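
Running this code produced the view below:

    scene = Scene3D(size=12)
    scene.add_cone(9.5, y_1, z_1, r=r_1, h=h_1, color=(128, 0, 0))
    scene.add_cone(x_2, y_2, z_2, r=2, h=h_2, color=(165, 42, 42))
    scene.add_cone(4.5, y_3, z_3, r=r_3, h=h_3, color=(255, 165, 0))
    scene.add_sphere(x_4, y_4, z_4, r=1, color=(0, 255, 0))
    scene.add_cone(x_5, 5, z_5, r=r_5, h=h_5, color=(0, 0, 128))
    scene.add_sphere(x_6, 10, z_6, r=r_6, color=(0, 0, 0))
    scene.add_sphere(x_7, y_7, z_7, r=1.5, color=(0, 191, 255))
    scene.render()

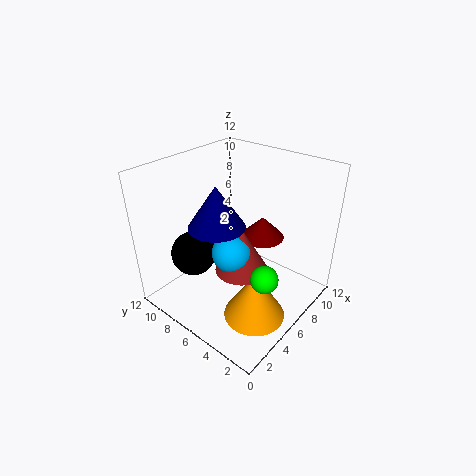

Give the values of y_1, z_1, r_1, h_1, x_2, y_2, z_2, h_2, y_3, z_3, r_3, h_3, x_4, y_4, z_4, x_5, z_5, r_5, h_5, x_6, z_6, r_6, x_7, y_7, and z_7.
y_1 = 6; z_1 = 4.5; r_1 = 2; h_1 = 2; x_2 = 4; y_2 = 4; z_2 = 5; h_2 = 3.5; y_3 = 3; z_3 = 0.5; r_3 = 2.5; h_3 = 4; x_4 = 3.5; y_4 = 1.5; z_4 = 5.5; x_5 = 2.5; z_5 = 9; r_5 = 2; h_5 = 3; x_6 = 4.5; z_6 = 3.5; r_6 = 2; x_7 = 3.5; y_7 = 4.5; z_7 = 6.5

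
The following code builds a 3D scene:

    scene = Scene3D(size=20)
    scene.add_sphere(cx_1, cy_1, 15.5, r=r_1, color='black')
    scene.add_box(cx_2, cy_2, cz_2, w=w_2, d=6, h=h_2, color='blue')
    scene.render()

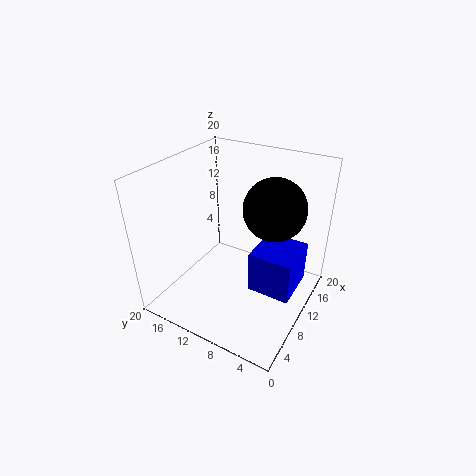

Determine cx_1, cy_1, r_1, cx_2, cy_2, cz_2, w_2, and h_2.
cx_1 = 10.5
cy_1 = 5
r_1 = 4
cx_2 = 8.5
cy_2 = 1.5
cz_2 = 3
w_2 = 6.5
h_2 = 6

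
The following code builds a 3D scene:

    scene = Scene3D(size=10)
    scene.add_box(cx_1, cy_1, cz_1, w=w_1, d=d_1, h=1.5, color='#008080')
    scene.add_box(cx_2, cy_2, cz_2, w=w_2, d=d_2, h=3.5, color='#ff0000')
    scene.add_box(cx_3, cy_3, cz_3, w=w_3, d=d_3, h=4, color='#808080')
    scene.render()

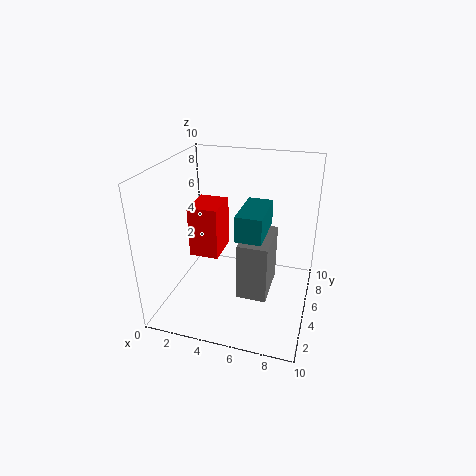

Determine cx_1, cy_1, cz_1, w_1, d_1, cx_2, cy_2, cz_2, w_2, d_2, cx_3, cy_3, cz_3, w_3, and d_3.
cx_1 = 6
cy_1 = 1
cz_1 = 7
w_1 = 1.5
d_1 = 3
cx_2 = 2
cy_2 = 3.5
cz_2 = 4
w_2 = 2
d_2 = 2.5
cx_3 = 5.5
cy_3 = 3
cz_3 = 1.5
w_3 = 2
d_3 = 3.5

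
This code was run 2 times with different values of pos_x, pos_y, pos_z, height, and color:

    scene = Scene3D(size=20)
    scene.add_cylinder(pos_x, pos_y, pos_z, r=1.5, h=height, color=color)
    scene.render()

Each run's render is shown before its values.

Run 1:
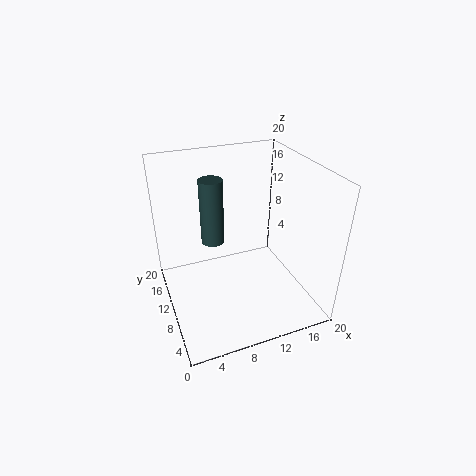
pos_x = 6.25
pos_y = 9.5
pos_z = 10.75
height = 8.5
color = 'darkslategray'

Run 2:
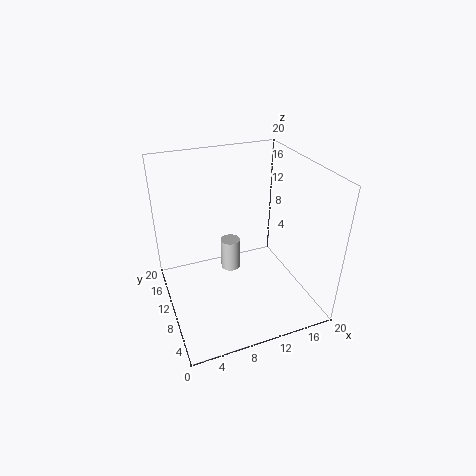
pos_x = 10.5
pos_y = 14.5
pos_z = 2
height = 5
color = 'lightgray'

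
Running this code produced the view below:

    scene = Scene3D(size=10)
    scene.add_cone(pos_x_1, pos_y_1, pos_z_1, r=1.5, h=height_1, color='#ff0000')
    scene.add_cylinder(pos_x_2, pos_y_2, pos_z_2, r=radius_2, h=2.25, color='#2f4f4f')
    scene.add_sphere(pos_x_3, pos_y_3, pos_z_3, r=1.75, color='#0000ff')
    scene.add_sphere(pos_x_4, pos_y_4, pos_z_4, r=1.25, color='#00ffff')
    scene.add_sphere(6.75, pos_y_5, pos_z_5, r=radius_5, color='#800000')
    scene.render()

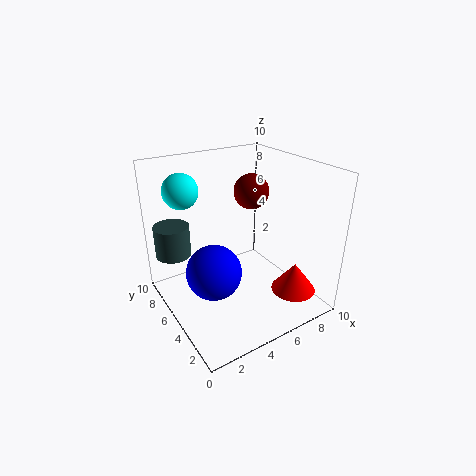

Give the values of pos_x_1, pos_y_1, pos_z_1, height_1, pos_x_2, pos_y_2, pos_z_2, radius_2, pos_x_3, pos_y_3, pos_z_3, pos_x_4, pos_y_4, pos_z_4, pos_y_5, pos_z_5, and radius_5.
pos_x_1 = 7.5; pos_y_1 = 1.75; pos_z_1 = 1.75; height_1 = 2; pos_x_2 = 1.25; pos_y_2 = 7.75; pos_z_2 = 3.5; radius_2 = 1.25; pos_x_3 = 2.25; pos_y_3 = 3.5; pos_z_3 = 4; pos_x_4 = 2.25; pos_y_4 = 8; pos_z_4 = 8; pos_y_5 = 6; pos_z_5 = 7.75; radius_5 = 1.25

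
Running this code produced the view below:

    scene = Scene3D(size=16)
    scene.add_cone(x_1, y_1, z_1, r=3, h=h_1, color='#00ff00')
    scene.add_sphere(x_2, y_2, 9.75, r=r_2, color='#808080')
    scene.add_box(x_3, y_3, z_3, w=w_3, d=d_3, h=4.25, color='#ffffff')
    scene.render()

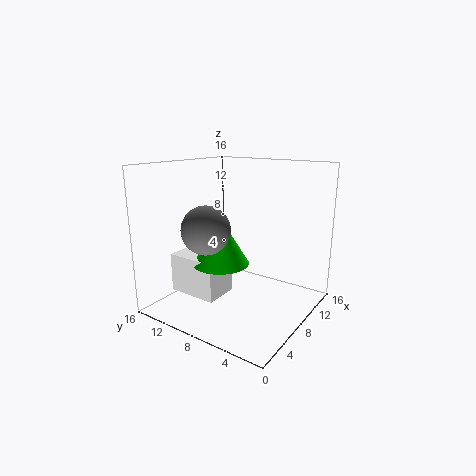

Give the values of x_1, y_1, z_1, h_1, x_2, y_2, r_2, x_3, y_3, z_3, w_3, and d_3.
x_1 = 5.5; y_1 = 8.5; z_1 = 5.75; h_1 = 5; x_2 = 3.75; y_2 = 9; r_2 = 2.5; x_3 = 3; y_3 = 8; z_3 = 2.25; w_3 = 3.75; d_3 = 5.5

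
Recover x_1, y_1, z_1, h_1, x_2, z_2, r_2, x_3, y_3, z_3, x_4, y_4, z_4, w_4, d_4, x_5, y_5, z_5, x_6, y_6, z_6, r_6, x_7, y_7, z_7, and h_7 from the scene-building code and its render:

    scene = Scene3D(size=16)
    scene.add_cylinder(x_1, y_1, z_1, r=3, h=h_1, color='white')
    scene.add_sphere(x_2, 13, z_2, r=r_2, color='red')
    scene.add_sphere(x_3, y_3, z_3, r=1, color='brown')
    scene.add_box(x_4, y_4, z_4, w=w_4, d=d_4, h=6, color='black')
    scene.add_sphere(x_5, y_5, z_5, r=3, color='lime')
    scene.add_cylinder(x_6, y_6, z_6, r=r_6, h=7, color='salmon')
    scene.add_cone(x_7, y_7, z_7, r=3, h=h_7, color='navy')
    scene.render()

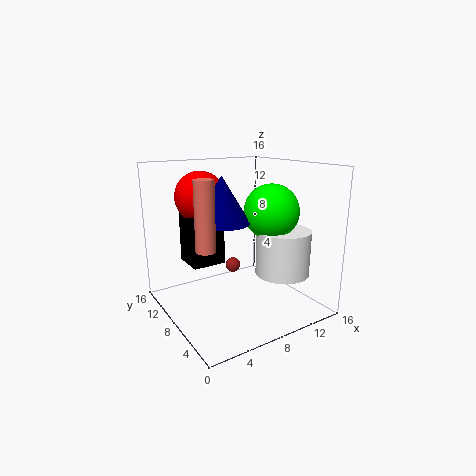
x_1 = 12, y_1 = 5, z_1 = 4, h_1 = 5, x_2 = 6, z_2 = 12, r_2 = 3, x_3 = 11, y_3 = 14, z_3 = 2, x_4 = 4, y_4 = 11, z_4 = 4, w_4 = 4, d_4 = 4, x_5 = 11, y_5 = 6, z_5 = 11, x_6 = 3, y_6 = 6, z_6 = 8, r_6 = 1, x_7 = 6, y_7 = 8, z_7 = 10, h_7 = 5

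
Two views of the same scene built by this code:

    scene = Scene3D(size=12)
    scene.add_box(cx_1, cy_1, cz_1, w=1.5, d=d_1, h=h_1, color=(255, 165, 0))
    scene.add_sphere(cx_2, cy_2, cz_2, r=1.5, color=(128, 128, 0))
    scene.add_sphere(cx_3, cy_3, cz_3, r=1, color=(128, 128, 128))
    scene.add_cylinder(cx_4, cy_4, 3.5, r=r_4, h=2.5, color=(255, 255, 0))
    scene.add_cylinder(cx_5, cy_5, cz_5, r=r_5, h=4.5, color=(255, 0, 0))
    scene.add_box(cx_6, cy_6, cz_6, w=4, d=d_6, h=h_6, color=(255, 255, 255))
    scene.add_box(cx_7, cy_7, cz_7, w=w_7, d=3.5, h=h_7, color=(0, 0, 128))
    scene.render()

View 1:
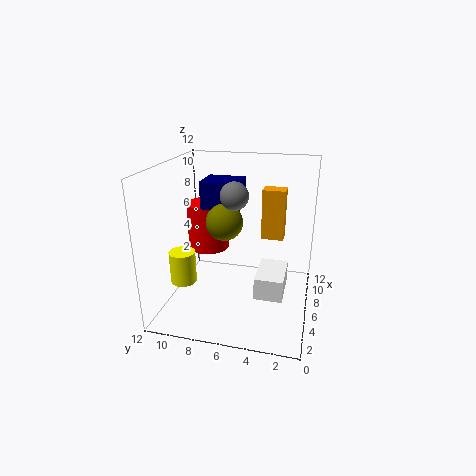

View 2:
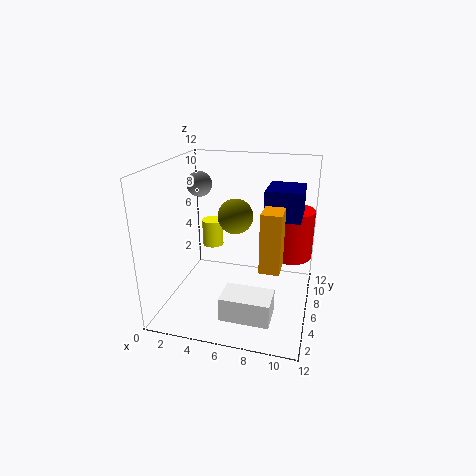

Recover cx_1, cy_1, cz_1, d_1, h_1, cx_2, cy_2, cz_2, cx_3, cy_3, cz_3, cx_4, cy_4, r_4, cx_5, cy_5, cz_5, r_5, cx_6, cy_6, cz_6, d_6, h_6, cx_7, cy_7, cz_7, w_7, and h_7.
cx_1 = 8.5, cy_1 = 2.5, cz_1 = 5, d_1 = 2, h_1 = 4.5, cx_2 = 5.5, cy_2 = 7, cz_2 = 7.5, cx_3 = 3, cy_3 = 5.5, cz_3 = 10.5, cx_4 = 2.5, cy_4 = 9.5, r_4 = 1, cx_5 = 10, cy_5 = 10, cz_5 = 3, r_5 = 2, cx_6 = 5.5, cy_6 = 2, cz_6 = 0.5, d_6 = 2.5, h_6 = 2, cx_7 = 8, cy_7 = 6.5, cz_7 = 7.5, w_7 = 3, h_7 = 2.5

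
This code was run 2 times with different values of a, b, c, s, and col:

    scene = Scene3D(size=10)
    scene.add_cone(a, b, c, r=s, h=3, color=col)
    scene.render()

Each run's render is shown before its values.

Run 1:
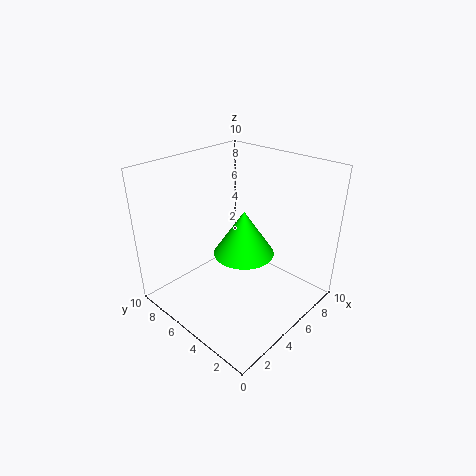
a = 4.5
b = 4
c = 4.5
s = 2
col = 'lime'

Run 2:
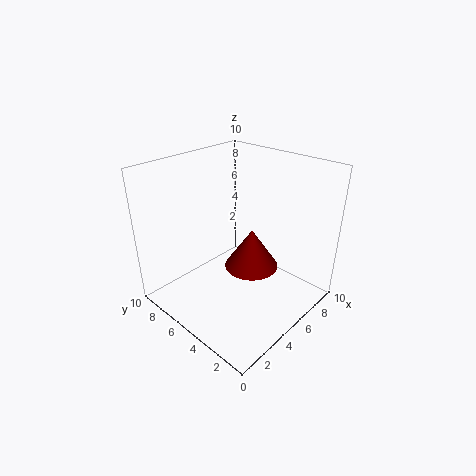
a = 6.5
b = 5
c = 2
s = 2
col = 'maroon'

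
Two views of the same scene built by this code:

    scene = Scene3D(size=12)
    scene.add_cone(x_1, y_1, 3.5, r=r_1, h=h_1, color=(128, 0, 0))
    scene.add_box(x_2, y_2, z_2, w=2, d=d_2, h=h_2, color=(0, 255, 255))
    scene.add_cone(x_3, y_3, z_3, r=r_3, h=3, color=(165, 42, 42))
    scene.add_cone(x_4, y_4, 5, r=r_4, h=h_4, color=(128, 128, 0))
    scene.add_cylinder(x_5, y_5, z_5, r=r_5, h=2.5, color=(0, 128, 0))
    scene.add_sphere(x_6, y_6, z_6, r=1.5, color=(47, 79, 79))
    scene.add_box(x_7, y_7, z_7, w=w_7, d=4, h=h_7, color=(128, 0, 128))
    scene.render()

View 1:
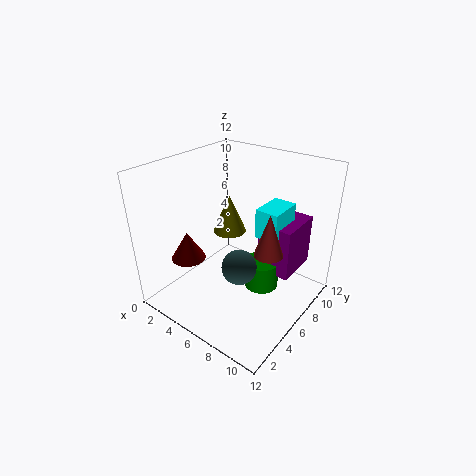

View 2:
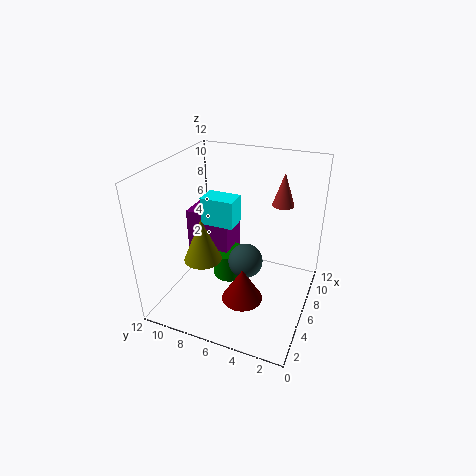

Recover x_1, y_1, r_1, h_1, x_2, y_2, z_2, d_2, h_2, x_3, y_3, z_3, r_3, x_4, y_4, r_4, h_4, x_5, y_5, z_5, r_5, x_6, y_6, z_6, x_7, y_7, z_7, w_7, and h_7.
x_1 = 2, y_1 = 4, r_1 = 1.5, h_1 = 2.5, x_2 = 7, y_2 = 7, z_2 = 6, d_2 = 3, h_2 = 2.5, x_3 = 10.5, y_3 = 3.5, z_3 = 7.5, r_3 = 1, x_4 = 3.5, y_4 = 8, r_4 = 1.5, h_4 = 3.5, x_5 = 7.5, y_5 = 7.5, z_5 = 1, r_5 = 1.5, x_6 = 6.5, y_6 = 5.5, z_6 = 3.5, x_7 = 7, y_7 = 7.5, z_7 = 2.5, w_7 = 3, h_7 = 4.5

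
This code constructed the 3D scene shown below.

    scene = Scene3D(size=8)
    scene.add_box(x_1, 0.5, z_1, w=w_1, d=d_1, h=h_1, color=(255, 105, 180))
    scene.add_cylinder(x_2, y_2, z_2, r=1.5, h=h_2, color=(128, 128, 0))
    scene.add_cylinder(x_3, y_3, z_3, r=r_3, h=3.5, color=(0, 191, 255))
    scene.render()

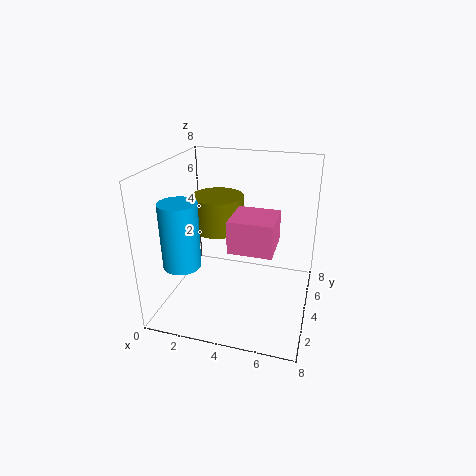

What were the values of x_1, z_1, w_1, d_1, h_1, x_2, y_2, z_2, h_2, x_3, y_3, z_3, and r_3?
x_1 = 4.5; z_1 = 5; w_1 = 2; d_1 = 2; h_1 = 1.5; x_2 = 2.5; y_2 = 5; z_2 = 4; h_2 = 2; x_3 = 1.5; y_3 = 2; z_3 = 3; r_3 = 1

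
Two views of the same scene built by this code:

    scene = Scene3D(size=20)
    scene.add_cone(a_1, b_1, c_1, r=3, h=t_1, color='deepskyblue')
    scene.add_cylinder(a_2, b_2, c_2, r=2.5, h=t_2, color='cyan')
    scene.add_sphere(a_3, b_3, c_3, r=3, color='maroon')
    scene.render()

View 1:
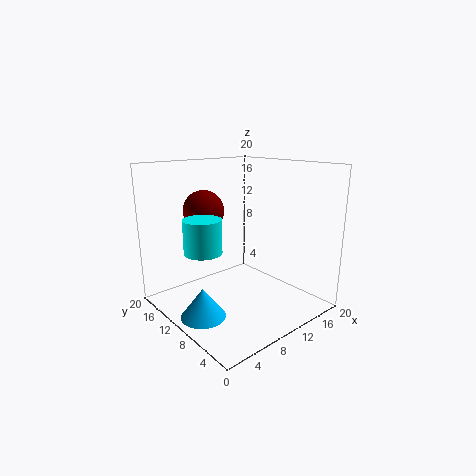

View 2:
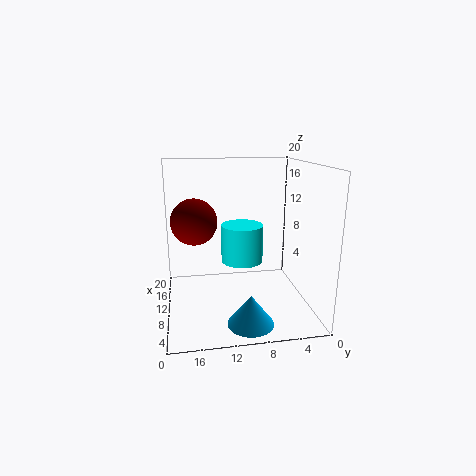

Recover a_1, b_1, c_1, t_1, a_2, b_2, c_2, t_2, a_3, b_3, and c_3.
a_1 = 3.5; b_1 = 9.5; c_1 = 0.5; t_1 = 4; a_2 = 4.5; b_2 = 10.5; c_2 = 9; t_2 = 4.5; a_3 = 8.5; b_3 = 16; c_3 = 13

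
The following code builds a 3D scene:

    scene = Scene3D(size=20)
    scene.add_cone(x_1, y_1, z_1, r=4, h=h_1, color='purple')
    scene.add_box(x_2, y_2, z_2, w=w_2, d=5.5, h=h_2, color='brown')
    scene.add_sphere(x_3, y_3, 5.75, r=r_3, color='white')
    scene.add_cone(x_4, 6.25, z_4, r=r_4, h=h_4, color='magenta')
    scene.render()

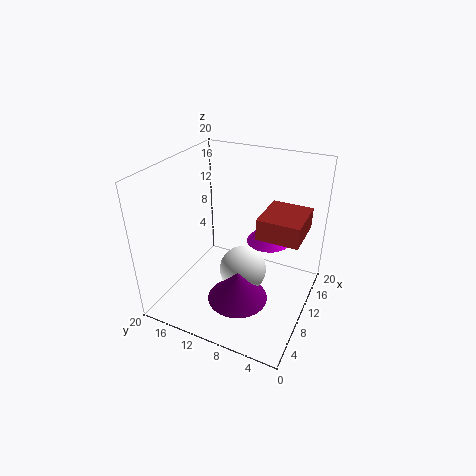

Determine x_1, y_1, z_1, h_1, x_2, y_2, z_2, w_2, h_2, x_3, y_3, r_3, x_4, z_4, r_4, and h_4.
x_1 = 5.75, y_1 = 8, z_1 = 3.5, h_1 = 4, x_2 = 7.75, y_2 = 1, z_2 = 12, w_2 = 6.25, h_2 = 2.75, x_3 = 9, y_3 = 8.75, r_3 = 3.25, x_4 = 12, z_4 = 9.5, r_4 = 3, h_4 = 3.5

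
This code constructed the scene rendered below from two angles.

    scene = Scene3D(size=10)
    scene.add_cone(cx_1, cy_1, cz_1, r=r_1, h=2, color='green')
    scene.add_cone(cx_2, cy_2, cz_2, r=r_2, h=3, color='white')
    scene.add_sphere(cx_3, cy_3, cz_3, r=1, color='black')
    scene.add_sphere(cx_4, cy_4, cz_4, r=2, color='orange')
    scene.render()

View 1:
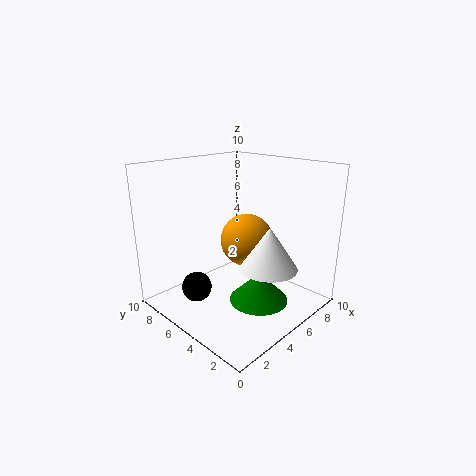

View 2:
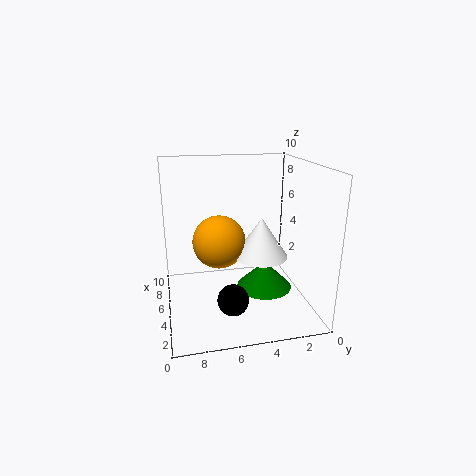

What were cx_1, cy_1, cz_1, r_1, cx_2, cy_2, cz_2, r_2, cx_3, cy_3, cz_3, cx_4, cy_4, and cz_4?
cx_1 = 5; cy_1 = 3; cz_1 = 1; r_1 = 2; cx_2 = 6; cy_2 = 3; cz_2 = 3; r_2 = 2; cx_3 = 2; cy_3 = 6; cz_3 = 2; cx_4 = 7; cy_4 = 6; cz_4 = 4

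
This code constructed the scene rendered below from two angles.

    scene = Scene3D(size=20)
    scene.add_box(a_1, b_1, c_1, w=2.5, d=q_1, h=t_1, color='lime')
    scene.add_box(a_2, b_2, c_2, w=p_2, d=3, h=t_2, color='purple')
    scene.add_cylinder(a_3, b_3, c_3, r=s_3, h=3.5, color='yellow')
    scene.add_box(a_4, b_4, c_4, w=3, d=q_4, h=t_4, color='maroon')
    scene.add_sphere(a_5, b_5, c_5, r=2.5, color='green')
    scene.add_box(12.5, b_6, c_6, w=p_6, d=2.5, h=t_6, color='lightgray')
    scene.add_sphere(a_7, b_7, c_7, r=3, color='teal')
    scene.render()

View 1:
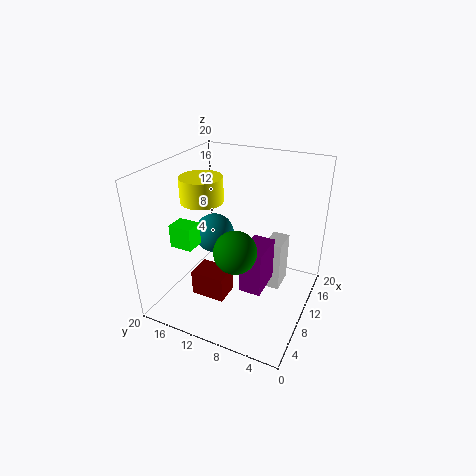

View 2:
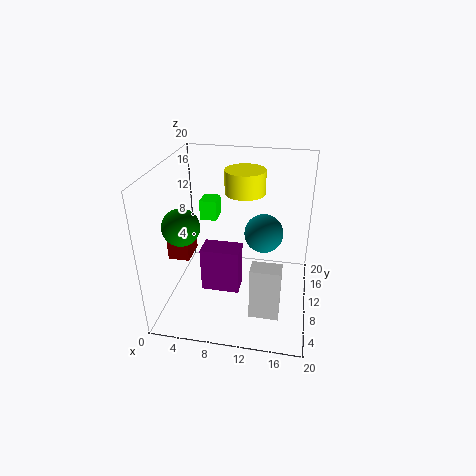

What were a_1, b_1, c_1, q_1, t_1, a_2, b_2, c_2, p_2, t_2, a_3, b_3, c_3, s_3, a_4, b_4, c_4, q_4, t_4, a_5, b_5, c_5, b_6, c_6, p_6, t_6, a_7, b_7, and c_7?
a_1 = 3.5
b_1 = 13.5
c_1 = 10.5
q_1 = 3
t_1 = 3
a_2 = 6
b_2 = 5
c_2 = 4.5
p_2 = 5
t_2 = 6
a_3 = 10
b_3 = 15.5
c_3 = 14.5
s_3 = 3
a_4 = 0.5
b_4 = 7.5
c_4 = 7
q_4 = 4
t_4 = 3
a_5 = 3
b_5 = 7
c_5 = 12.5
b_6 = 4.5
c_6 = 1
p_6 = 4
t_6 = 7.5
a_7 = 13
b_7 = 15.5
c_7 = 8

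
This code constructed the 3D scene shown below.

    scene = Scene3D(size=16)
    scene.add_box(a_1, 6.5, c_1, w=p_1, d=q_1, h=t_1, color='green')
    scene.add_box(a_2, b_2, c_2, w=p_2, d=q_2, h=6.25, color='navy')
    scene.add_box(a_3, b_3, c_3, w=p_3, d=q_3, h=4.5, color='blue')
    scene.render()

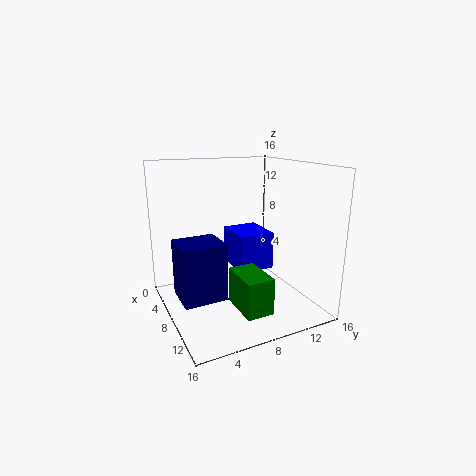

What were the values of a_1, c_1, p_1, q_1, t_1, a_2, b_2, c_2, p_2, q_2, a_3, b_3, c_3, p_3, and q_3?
a_1 = 8.75, c_1 = 1, p_1 = 4.75, q_1 = 3, t_1 = 4, a_2 = 6, b_2 = 1, c_2 = 2, p_2 = 4.25, q_2 = 4.75, a_3 = 2.5, b_3 = 8.75, c_3 = 3.25, p_3 = 5, q_3 = 4.25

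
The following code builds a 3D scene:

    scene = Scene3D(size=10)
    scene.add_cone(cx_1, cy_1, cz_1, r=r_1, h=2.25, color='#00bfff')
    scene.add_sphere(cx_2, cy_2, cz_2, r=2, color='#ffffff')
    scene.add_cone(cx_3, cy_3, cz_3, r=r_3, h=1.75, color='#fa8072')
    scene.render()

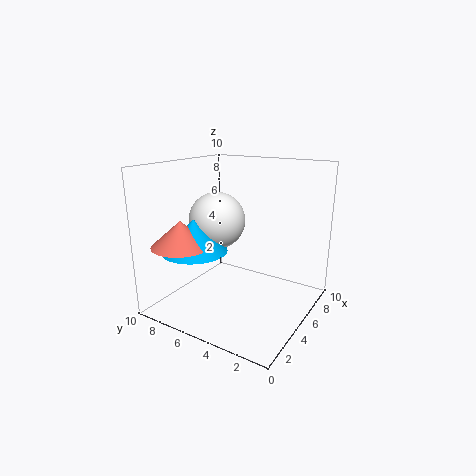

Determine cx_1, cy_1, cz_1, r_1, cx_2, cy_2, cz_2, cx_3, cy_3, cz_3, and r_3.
cx_1 = 3, cy_1 = 7.25, cz_1 = 4.25, r_1 = 2.25, cx_2 = 5, cy_2 = 6.75, cz_2 = 6, cx_3 = 2.25, cy_3 = 7.75, cz_3 = 4.75, r_3 = 2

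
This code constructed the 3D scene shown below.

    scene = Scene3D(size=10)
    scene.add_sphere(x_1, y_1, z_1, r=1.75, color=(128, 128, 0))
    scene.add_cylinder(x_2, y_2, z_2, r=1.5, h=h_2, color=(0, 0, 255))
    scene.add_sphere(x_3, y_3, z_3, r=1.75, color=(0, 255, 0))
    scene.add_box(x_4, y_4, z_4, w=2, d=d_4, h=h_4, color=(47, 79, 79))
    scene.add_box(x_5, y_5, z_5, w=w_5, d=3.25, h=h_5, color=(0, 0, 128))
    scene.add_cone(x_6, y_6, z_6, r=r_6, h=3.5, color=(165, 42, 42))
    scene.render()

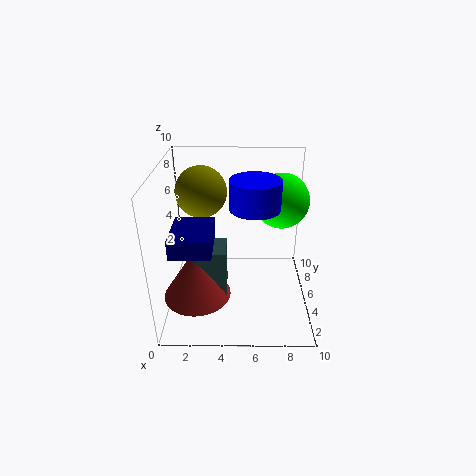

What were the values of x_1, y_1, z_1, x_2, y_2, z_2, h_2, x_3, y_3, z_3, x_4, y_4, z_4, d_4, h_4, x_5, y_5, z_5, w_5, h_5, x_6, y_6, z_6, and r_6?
x_1 = 2.5
y_1 = 6
z_1 = 8
x_2 = 6
y_2 = 2.75
z_2 = 8.25
h_2 = 1.75
x_3 = 7.75
y_3 = 4.5
z_3 = 8
x_4 = 2.25
y_4 = 2.5
z_4 = 2
d_4 = 2
h_4 = 3.25
x_5 = 1
y_5 = 1
z_5 = 5.75
w_5 = 2.5
h_5 = 1.25
x_6 = 2.25
y_6 = 3
z_6 = 1.75
r_6 = 2.25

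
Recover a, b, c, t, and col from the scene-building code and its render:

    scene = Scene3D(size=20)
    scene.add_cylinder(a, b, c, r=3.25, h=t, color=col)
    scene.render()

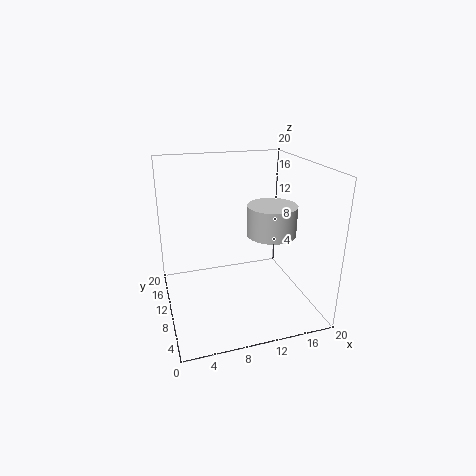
a = 13.75, b = 7.25, c = 11.25, t = 4, col = 'lightgray'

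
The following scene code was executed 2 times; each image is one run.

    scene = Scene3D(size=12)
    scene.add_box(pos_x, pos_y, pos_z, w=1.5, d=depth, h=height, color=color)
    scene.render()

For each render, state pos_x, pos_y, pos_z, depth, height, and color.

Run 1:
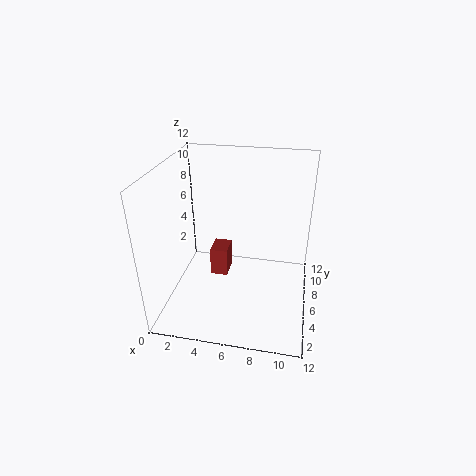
pos_x = 3.5, pos_y = 6, pos_z = 2, depth = 2, height = 2.5, color = 'brown'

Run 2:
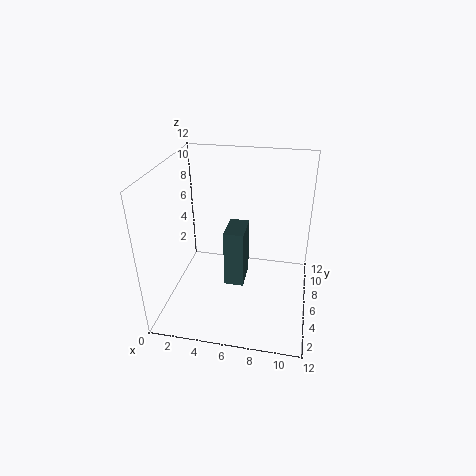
pos_x = 5.5, pos_y = 3, pos_z = 3.5, depth = 2.5, height = 4.5, color = 'darkslategray'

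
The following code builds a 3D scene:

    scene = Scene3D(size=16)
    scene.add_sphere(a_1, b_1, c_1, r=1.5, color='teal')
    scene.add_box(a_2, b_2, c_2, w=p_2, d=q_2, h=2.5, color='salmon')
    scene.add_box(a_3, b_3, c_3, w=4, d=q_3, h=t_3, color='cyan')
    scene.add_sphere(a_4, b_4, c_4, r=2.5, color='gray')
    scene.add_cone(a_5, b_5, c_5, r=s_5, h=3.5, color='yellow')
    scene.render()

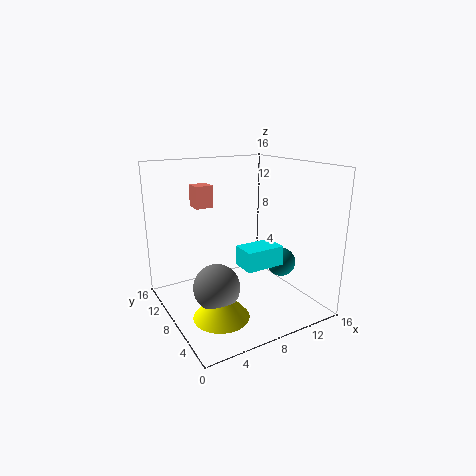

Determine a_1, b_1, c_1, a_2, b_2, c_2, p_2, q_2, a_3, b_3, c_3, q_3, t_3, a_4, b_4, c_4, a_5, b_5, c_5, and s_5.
a_1 = 11
b_1 = 4
c_1 = 6
a_2 = 4.5
b_2 = 11
c_2 = 11
p_2 = 2
q_2 = 2
a_3 = 6
b_3 = 2.5
c_3 = 6.5
q_3 = 2.5
t_3 = 2
a_4 = 4.5
b_4 = 6.5
c_4 = 3.5
a_5 = 4.5
b_5 = 5.5
c_5 = 0.5
s_5 = 3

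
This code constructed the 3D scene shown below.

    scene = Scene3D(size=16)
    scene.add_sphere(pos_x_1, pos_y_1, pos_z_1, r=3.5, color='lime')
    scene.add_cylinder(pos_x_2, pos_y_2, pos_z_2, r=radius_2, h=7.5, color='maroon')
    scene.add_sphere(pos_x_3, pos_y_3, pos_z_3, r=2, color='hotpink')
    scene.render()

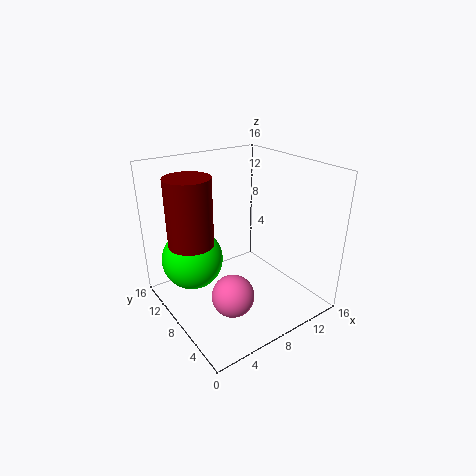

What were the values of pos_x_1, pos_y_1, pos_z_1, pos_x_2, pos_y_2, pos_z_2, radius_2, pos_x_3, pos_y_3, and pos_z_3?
pos_x_1 = 4; pos_y_1 = 11.5; pos_z_1 = 5; pos_x_2 = 3.5; pos_y_2 = 10.5; pos_z_2 = 7.5; radius_2 = 2.5; pos_x_3 = 3.5; pos_y_3 = 2.5; pos_z_3 = 5.5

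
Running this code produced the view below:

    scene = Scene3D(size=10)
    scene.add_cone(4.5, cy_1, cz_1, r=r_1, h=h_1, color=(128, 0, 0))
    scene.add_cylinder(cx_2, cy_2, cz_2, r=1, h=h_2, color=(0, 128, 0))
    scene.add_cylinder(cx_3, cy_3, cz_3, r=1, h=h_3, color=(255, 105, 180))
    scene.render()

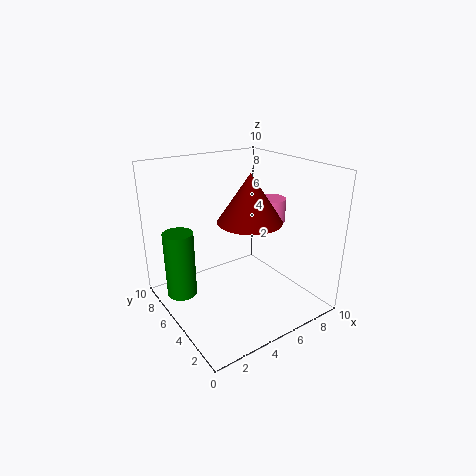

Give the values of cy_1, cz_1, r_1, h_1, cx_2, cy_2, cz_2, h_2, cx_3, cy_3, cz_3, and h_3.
cy_1 = 3, cz_1 = 7, r_1 = 2, h_1 = 3, cx_2 = 1, cy_2 = 6, cz_2 = 1.5, h_2 = 4.5, cx_3 = 6.5, cy_3 = 3.5, cz_3 = 6.5, h_3 = 1.5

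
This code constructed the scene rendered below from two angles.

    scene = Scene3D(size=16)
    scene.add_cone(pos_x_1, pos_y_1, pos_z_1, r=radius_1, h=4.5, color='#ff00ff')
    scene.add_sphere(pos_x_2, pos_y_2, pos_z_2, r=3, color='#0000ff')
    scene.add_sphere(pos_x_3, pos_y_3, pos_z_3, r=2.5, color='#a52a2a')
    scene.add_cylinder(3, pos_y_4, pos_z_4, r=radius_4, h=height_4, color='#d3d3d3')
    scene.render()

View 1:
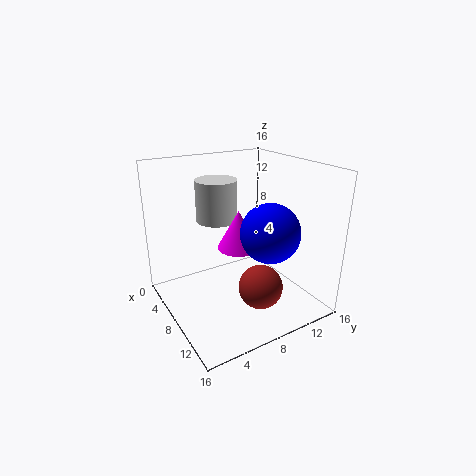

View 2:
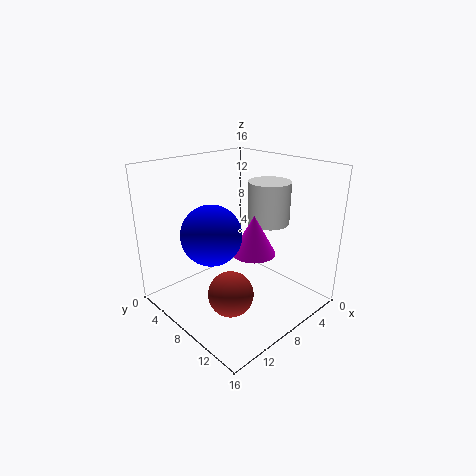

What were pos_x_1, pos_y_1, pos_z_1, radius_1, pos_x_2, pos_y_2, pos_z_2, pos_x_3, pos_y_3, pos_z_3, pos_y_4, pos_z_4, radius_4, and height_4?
pos_x_1 = 6.5; pos_y_1 = 9; pos_z_1 = 6; radius_1 = 2.5; pos_x_2 = 12.5; pos_y_2 = 9; pos_z_2 = 10; pos_x_3 = 10.5; pos_y_3 = 9.5; pos_z_3 = 2.5; pos_y_4 = 8; pos_z_4 = 8.5; radius_4 = 2.5; height_4 = 5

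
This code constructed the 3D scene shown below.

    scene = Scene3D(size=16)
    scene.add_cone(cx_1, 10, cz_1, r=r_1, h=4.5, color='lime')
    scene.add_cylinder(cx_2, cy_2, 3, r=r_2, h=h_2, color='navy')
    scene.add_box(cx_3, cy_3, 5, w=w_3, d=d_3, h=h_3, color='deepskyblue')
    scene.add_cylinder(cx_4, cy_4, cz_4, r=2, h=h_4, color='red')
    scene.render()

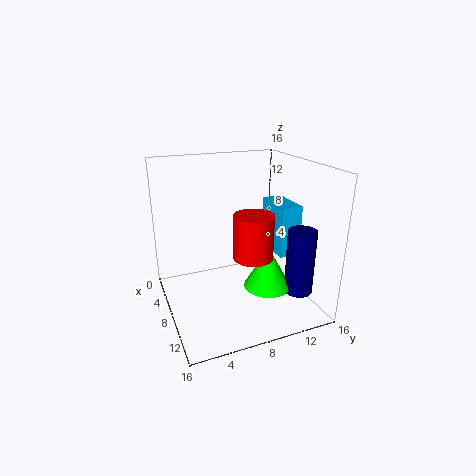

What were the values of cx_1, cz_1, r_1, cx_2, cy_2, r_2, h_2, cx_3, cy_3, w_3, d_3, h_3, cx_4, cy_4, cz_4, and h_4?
cx_1 = 11.5; cz_1 = 3.5; r_1 = 2.5; cx_2 = 13; cy_2 = 13; r_2 = 1.5; h_2 = 7; cx_3 = 4; cy_3 = 13; w_3 = 5; d_3 = 2.5; h_3 = 6; cx_4 = 12; cy_4 = 8; cz_4 = 7.5; h_4 = 4.5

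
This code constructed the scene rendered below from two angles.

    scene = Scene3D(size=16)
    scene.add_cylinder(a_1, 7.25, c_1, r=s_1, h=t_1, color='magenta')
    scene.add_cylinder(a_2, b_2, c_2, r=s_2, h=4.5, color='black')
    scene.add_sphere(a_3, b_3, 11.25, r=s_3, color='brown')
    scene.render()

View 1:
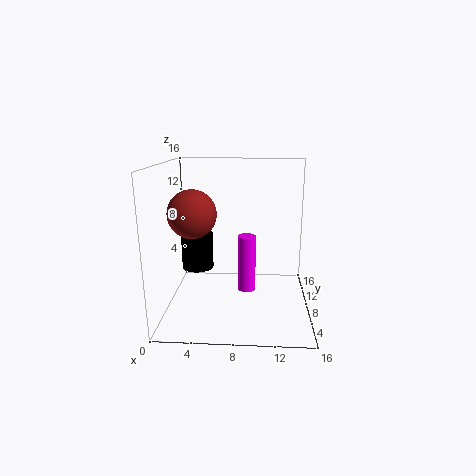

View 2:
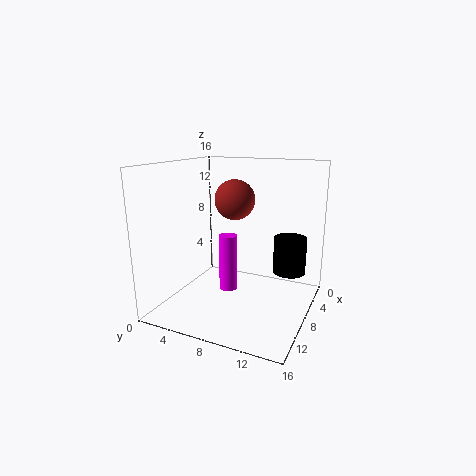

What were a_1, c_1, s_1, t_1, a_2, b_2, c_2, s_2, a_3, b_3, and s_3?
a_1 = 9; c_1 = 2.25; s_1 = 1; t_1 = 6.25; a_2 = 2.5; b_2 = 12.5; c_2 = 2.5; s_2 = 2; a_3 = 3.5; b_3 = 5.5; s_3 = 2.5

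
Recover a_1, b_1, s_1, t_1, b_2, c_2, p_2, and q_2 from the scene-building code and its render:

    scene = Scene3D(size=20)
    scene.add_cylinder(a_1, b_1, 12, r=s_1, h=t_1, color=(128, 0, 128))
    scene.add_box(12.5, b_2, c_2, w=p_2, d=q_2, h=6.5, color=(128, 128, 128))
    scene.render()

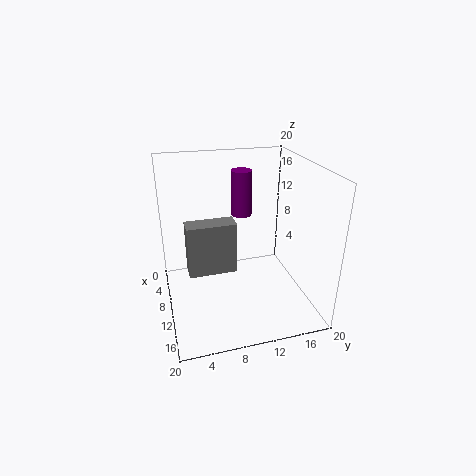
a_1 = 6.5
b_1 = 11.5
s_1 = 1.5
t_1 = 6.5
b_2 = 2.5
c_2 = 8
p_2 = 2.5
q_2 = 6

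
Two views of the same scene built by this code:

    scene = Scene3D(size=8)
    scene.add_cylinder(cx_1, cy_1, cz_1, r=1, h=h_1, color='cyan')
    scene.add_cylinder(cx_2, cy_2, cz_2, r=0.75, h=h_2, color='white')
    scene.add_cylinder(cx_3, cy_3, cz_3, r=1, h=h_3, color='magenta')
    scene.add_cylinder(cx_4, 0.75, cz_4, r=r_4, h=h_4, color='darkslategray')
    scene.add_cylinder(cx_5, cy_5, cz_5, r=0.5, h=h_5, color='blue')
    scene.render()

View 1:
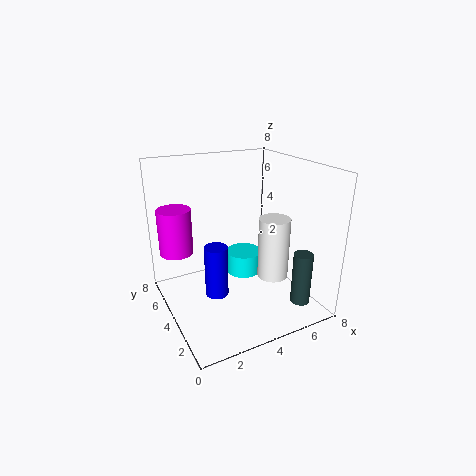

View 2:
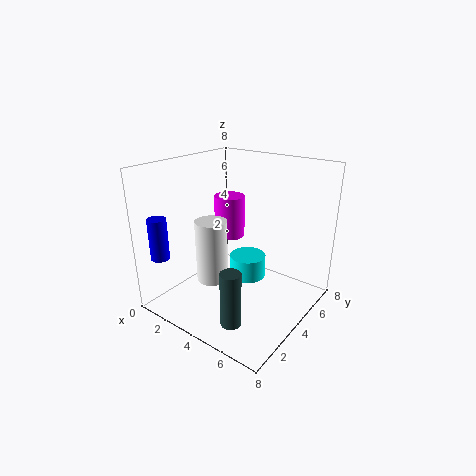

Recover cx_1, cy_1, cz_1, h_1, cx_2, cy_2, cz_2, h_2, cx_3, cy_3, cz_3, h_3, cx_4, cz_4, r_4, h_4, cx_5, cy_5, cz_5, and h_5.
cx_1 = 4.5; cy_1 = 4.25; cz_1 = 1.75; h_1 = 1.25; cx_2 = 4.5; cy_2 = 1.25; cz_2 = 3; h_2 = 3; cx_3 = 1.25; cy_3 = 6.75; cz_3 = 2.5; h_3 = 2.75; cx_4 = 6; cz_4 = 1.25; r_4 = 0.5; h_4 = 2.75; cx_5 = 1.25; cy_5 = 0.75; cz_5 = 3.25; h_5 = 2.25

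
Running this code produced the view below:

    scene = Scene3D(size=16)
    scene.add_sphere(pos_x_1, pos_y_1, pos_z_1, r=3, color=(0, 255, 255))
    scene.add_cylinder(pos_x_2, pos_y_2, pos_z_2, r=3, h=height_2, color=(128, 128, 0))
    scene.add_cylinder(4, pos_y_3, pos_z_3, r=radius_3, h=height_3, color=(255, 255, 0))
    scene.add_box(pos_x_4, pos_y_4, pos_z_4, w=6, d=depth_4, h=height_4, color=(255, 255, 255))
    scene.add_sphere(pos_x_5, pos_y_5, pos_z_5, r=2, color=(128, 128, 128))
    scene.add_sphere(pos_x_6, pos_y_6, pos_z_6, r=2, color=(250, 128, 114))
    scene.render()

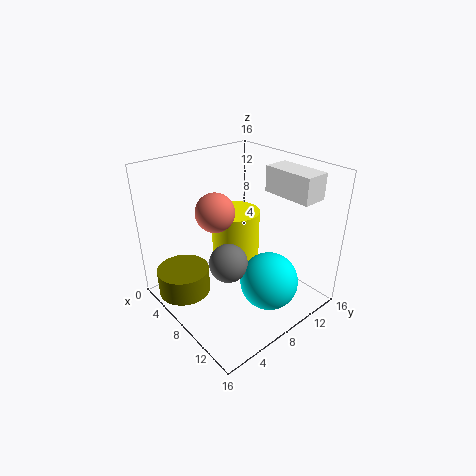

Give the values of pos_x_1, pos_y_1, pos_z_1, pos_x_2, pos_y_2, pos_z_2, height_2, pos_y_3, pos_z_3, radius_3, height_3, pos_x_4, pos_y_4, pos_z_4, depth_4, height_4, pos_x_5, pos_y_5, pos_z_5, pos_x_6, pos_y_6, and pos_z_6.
pos_x_1 = 13
pos_y_1 = 8
pos_z_1 = 5
pos_x_2 = 4
pos_y_2 = 3
pos_z_2 = 1
height_2 = 3
pos_y_3 = 11
pos_z_3 = 3
radius_3 = 3
height_3 = 6
pos_x_4 = 7
pos_y_4 = 13
pos_z_4 = 12
depth_4 = 3
height_4 = 3
pos_x_5 = 10
pos_y_5 = 5
pos_z_5 = 7
pos_x_6 = 8
pos_y_6 = 5
pos_z_6 = 12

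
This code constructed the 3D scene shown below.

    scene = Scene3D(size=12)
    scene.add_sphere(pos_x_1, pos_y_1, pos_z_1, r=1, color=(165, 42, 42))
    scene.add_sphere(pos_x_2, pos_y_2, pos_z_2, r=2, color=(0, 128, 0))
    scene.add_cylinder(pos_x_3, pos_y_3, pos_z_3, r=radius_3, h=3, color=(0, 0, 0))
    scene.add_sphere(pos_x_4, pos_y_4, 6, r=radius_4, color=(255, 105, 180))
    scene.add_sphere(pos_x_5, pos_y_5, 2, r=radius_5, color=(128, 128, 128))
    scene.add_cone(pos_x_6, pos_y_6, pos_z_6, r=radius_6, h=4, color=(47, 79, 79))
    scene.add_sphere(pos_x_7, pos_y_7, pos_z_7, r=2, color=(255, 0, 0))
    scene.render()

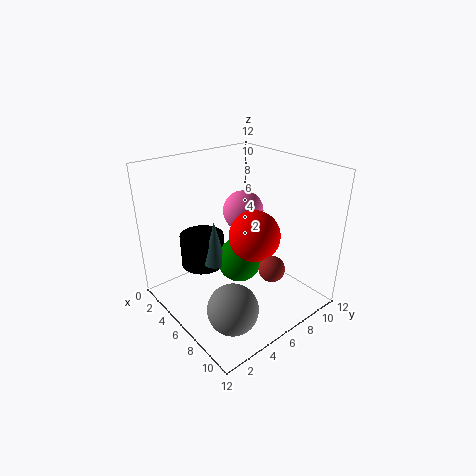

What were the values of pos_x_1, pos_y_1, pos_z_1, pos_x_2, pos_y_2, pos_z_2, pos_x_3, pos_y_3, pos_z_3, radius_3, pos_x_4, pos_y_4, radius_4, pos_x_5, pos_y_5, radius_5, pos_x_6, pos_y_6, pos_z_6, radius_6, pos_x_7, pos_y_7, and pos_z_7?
pos_x_1 = 10, pos_y_1 = 6, pos_z_1 = 5, pos_x_2 = 5, pos_y_2 = 7, pos_z_2 = 3, pos_x_3 = 2, pos_y_3 = 5, pos_z_3 = 2, radius_3 = 2, pos_x_4 = 2, pos_y_4 = 10, radius_4 = 2, pos_x_5 = 9, pos_y_5 = 3, radius_5 = 2, pos_x_6 = 4, pos_y_6 = 5, pos_z_6 = 3, radius_6 = 1, pos_x_7 = 8, pos_y_7 = 6, pos_z_7 = 7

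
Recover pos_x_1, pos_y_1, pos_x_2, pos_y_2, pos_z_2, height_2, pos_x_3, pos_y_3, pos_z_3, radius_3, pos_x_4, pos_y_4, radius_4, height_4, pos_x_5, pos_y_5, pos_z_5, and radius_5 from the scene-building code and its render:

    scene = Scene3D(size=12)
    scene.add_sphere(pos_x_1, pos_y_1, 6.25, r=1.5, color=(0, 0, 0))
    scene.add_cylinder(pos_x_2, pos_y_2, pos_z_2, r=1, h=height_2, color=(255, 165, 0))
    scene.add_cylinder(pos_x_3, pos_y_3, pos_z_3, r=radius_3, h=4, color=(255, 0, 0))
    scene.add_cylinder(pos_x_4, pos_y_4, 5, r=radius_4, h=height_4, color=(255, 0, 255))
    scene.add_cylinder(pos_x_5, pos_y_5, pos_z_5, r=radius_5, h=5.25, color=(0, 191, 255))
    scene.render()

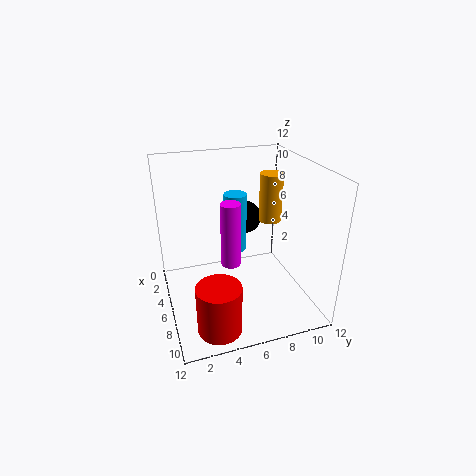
pos_x_1 = 2.75
pos_y_1 = 7.75
pos_x_2 = 4.5
pos_y_2 = 9.5
pos_z_2 = 6.5
height_2 = 4.25
pos_x_3 = 9.75
pos_y_3 = 3.25
pos_z_3 = 0.25
radius_3 = 1.75
pos_x_4 = 8
pos_y_4 = 4.75
radius_4 = 0.75
height_4 = 5
pos_x_5 = 3.75
pos_y_5 = 6.5
pos_z_5 = 3.75
radius_5 = 1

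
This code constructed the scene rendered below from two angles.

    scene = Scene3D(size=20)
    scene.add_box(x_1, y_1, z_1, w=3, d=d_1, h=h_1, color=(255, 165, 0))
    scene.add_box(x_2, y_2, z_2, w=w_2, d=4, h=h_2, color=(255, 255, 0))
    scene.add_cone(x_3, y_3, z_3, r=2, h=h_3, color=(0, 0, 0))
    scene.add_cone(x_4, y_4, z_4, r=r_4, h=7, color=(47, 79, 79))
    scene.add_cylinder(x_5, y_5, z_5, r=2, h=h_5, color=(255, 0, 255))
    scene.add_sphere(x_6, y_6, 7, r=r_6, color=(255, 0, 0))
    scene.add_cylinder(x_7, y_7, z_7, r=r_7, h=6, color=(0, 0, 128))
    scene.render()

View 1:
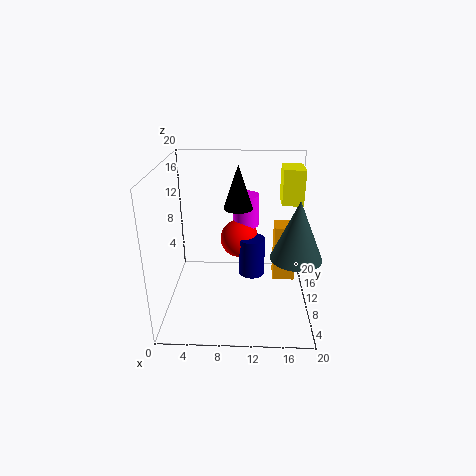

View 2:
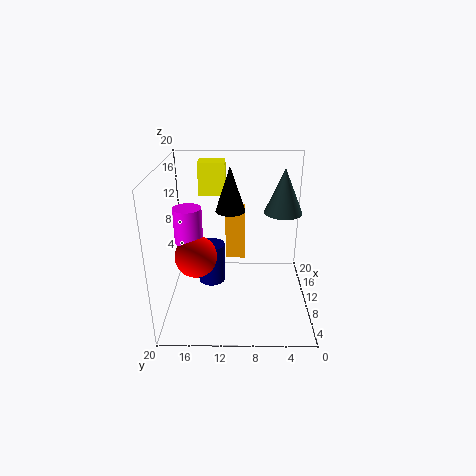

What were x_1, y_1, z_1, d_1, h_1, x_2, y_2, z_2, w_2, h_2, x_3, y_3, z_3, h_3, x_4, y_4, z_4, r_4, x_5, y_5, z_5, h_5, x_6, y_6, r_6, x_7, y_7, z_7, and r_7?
x_1 = 15; y_1 = 9; z_1 = 4; d_1 = 3; h_1 = 8; x_2 = 16; y_2 = 12; z_2 = 14; w_2 = 3; h_2 = 5; x_3 = 10; y_3 = 11; z_3 = 14; h_3 = 6; x_4 = 17; y_4 = 3; z_4 = 11; r_4 = 3; x_5 = 11; y_5 = 17; z_5 = 9; h_5 = 5; x_6 = 10; y_6 = 16; r_6 = 3; x_7 = 12; y_7 = 14; z_7 = 2; r_7 = 2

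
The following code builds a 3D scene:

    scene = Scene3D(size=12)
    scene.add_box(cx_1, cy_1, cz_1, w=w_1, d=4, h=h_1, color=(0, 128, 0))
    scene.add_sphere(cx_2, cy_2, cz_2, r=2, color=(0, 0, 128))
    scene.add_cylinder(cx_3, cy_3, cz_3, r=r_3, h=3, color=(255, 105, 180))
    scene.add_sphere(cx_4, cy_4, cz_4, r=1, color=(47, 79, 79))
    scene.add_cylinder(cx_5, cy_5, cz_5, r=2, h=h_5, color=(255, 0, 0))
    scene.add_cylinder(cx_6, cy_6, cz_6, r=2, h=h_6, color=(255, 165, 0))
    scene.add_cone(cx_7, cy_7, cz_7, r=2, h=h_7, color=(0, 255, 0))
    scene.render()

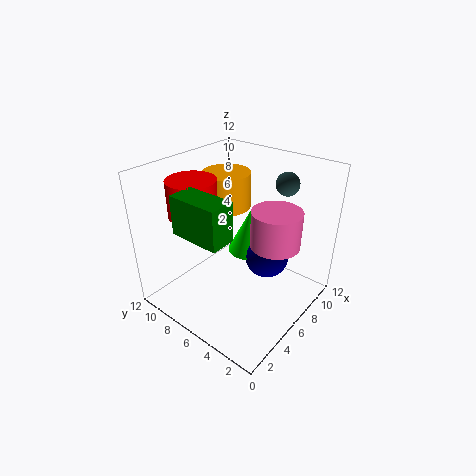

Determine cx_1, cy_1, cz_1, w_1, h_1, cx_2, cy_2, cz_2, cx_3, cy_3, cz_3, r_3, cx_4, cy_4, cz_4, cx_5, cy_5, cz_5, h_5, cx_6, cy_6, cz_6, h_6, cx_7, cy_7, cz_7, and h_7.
cx_1 = 1
cy_1 = 4
cz_1 = 8
w_1 = 2
h_1 = 3
cx_2 = 9
cy_2 = 5
cz_2 = 3
cx_3 = 7
cy_3 = 3
cz_3 = 6
r_3 = 2
cx_4 = 10
cy_4 = 4
cz_4 = 10
cx_5 = 4
cy_5 = 9
cz_5 = 8
h_5 = 3
cx_6 = 7
cy_6 = 8
cz_6 = 8
h_6 = 3
cx_7 = 9
cy_7 = 7
cz_7 = 3
h_7 = 4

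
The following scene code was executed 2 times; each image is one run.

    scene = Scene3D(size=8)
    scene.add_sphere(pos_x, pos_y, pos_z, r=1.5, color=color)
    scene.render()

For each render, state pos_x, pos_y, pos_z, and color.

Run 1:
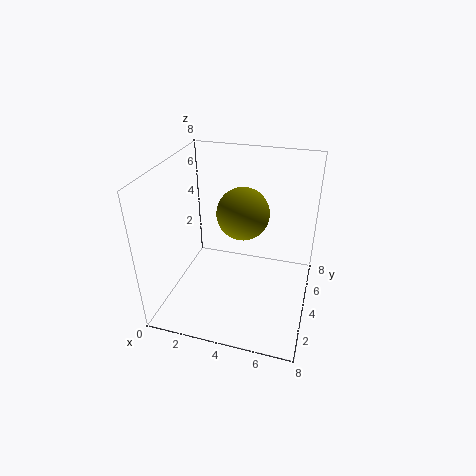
pos_x = 4; pos_y = 5; pos_z = 5; color = 'olive'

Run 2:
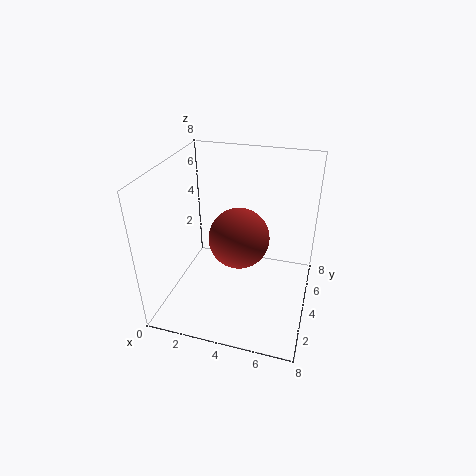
pos_x = 4.5; pos_y = 2.5; pos_z = 5; color = 'brown'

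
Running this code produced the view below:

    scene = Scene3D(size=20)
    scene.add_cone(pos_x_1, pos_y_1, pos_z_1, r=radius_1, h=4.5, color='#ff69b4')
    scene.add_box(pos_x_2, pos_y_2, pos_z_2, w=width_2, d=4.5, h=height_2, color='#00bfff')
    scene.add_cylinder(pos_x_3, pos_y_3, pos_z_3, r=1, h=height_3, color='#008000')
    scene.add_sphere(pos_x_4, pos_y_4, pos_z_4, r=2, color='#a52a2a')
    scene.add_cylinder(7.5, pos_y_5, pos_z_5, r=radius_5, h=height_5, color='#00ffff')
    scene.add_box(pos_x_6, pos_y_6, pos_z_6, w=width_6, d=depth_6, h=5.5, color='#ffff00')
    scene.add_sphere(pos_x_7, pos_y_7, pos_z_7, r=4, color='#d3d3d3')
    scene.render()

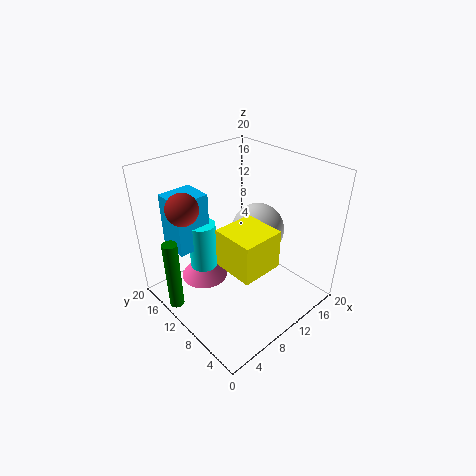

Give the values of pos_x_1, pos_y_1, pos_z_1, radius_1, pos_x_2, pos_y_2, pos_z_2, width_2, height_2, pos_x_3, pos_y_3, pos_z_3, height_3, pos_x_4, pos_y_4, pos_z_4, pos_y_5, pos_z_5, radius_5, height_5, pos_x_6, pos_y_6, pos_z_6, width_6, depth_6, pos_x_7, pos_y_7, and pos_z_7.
pos_x_1 = 7.5; pos_y_1 = 15; pos_z_1 = 2; radius_1 = 3.5; pos_x_2 = 3.5; pos_y_2 = 14.5; pos_z_2 = 7.5; width_2 = 5; height_2 = 8; pos_x_3 = 1; pos_y_3 = 13; pos_z_3 = 1.5; height_3 = 10; pos_x_4 = 2.5; pos_y_4 = 11.5; pos_z_4 = 16.5; pos_y_5 = 15; pos_z_5 = 1.5; radius_5 = 2; height_5 = 9.5; pos_x_6 = 6.5; pos_y_6 = 4.5; pos_z_6 = 7; width_6 = 6; depth_6 = 6; pos_x_7 = 15.5; pos_y_7 = 11.5; pos_z_7 = 8.5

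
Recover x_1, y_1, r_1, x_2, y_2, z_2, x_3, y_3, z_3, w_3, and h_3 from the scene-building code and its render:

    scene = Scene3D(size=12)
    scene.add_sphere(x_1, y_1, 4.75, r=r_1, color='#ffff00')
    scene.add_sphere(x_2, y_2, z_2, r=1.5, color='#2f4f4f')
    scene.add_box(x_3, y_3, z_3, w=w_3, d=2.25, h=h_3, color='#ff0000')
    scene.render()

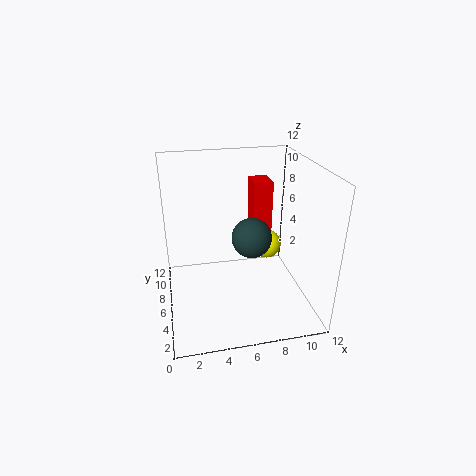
x_1 = 8.75, y_1 = 6.75, r_1 = 1.25, x_2 = 6.5, y_2 = 3.5, z_2 = 7.25, x_3 = 8, y_3 = 8.5, z_3 = 5, w_3 = 1.75, h_3 = 4.75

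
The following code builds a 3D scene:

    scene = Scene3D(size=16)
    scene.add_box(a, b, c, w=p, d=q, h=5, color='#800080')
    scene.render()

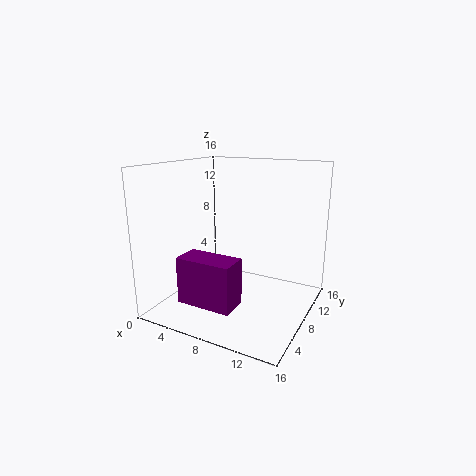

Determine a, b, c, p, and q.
a = 4; b = 2; c = 2; p = 6; q = 3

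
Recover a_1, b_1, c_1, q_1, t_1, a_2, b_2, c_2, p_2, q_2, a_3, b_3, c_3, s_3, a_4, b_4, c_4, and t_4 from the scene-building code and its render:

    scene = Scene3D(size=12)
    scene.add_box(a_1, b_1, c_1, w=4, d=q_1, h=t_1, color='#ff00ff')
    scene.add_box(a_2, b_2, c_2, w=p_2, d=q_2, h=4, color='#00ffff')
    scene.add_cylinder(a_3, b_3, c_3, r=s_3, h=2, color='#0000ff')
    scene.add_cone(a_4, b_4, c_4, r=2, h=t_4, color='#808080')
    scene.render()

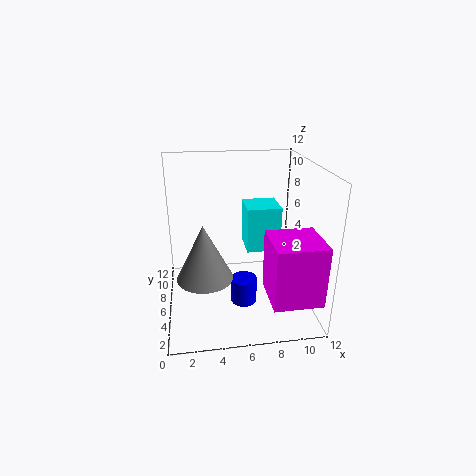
a_1 = 8
b_1 = 1
c_1 = 2
q_1 = 4
t_1 = 5
a_2 = 7
b_2 = 7
c_2 = 4
p_2 = 3
q_2 = 3
a_3 = 6
b_3 = 3
c_3 = 2
s_3 = 1
a_4 = 3
b_4 = 2
c_4 = 5
t_4 = 4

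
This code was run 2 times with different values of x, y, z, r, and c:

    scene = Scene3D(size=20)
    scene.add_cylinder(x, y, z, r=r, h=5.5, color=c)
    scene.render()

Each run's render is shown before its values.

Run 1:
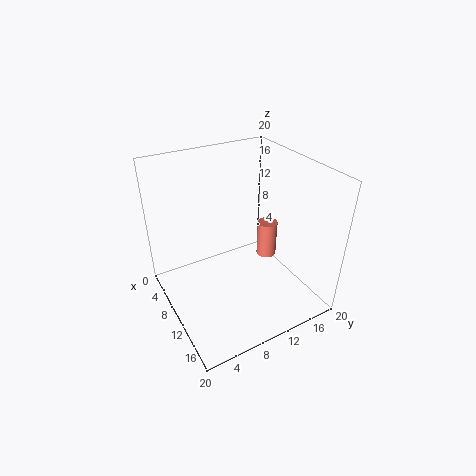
x = 8.5, y = 16, z = 4.5, r = 1.5, c = 'salmon'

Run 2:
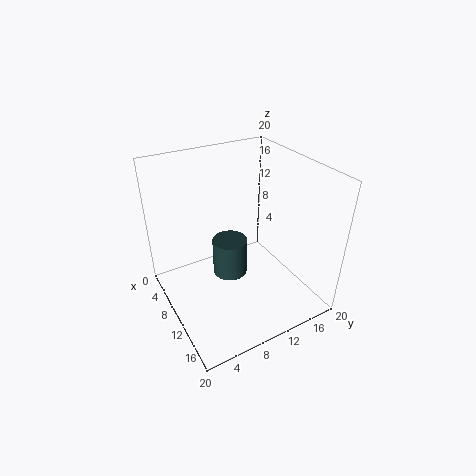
x = 8.5, y = 9.5, z = 3.5, r = 2.5, c = 'darkslategray'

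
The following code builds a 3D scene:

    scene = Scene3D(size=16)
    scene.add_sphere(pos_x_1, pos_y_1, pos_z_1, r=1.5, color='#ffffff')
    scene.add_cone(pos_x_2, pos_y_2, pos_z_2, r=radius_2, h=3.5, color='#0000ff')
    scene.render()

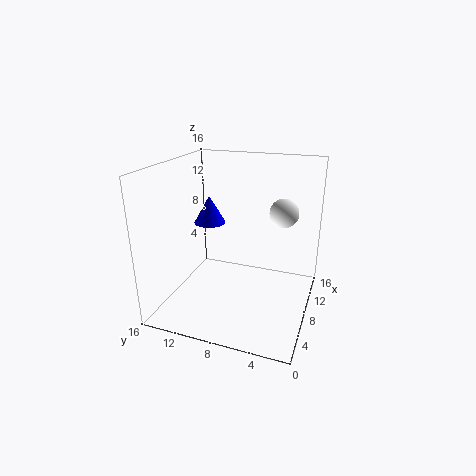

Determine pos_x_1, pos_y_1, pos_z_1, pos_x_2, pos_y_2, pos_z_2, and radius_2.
pos_x_1 = 8; pos_y_1 = 3; pos_z_1 = 11.5; pos_x_2 = 12.5; pos_y_2 = 13.5; pos_z_2 = 7.5; radius_2 = 2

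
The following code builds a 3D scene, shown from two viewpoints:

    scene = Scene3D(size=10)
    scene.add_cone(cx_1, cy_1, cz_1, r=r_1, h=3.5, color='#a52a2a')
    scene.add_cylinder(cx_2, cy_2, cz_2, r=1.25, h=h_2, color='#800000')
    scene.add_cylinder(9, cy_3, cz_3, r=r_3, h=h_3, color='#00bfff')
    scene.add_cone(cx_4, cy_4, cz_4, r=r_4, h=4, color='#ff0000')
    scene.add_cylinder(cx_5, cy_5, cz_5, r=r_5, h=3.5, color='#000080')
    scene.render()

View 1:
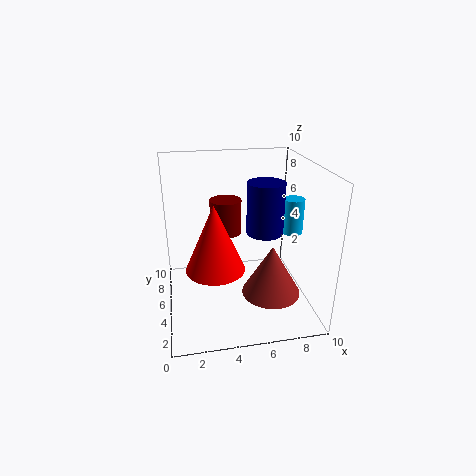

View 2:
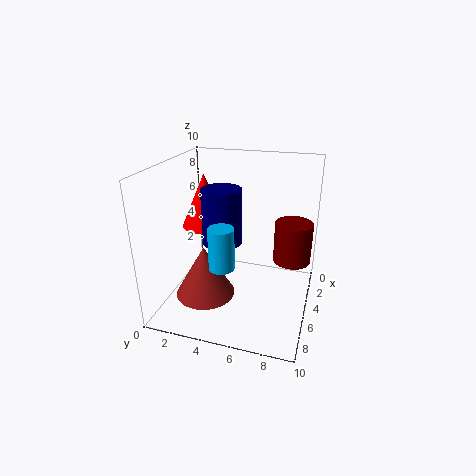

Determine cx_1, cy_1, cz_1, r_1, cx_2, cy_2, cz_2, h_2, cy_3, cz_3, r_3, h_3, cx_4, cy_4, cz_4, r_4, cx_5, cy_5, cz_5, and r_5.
cx_1 = 7; cy_1 = 3.25; cz_1 = 1.5; r_1 = 2; cx_2 = 4.75; cy_2 = 8.75; cz_2 = 3.75; h_2 = 2.75; cy_3 = 5.25; cz_3 = 5; r_3 = 0.75; h_3 = 2.5; cx_4 = 3; cy_4 = 1.75; cz_4 = 4.75; r_4 = 1.75; cx_5 = 6.75; cy_5 = 4.5; cz_5 = 5.5; r_5 = 1.25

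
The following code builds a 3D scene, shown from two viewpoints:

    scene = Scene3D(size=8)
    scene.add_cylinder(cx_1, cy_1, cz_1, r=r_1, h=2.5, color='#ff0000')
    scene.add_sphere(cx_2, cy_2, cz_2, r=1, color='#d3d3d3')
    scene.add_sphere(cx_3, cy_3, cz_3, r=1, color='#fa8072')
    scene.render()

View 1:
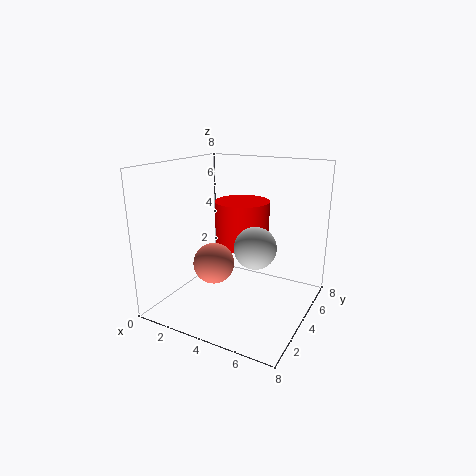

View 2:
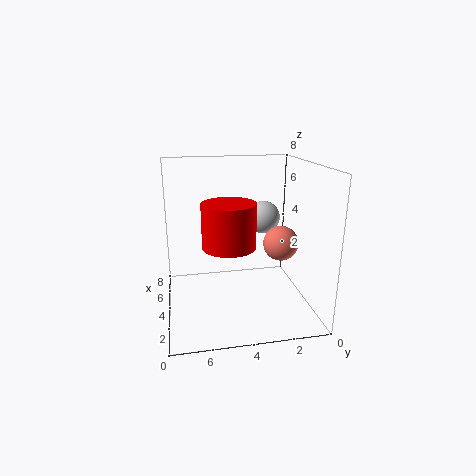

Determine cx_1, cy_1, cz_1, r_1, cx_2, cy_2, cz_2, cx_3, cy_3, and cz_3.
cx_1 = 4; cy_1 = 4.5; cz_1 = 3.5; r_1 = 1.5; cx_2 = 6; cy_2 = 2; cz_2 = 4.5; cx_3 = 4; cy_3 = 1.5; cz_3 = 3.5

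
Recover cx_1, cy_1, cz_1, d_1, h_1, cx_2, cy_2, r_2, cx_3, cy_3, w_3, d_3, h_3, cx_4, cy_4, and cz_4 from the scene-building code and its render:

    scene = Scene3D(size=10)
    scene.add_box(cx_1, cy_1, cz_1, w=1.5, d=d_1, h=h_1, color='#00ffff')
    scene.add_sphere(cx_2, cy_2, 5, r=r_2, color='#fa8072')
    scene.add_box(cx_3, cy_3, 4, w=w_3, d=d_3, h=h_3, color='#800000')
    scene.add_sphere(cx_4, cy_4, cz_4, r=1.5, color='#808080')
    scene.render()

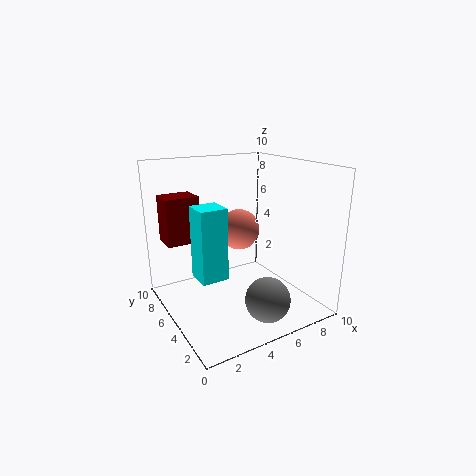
cx_1 = 0.5; cy_1 = 1; cz_1 = 4.5; d_1 = 1.5; h_1 = 4; cx_2 = 6; cy_2 = 6.5; r_2 = 1.5; cx_3 = 1; cy_3 = 8; w_3 = 2.5; d_3 = 2; h_3 = 3.5; cx_4 = 5.5; cy_4 = 2; cz_4 = 1.5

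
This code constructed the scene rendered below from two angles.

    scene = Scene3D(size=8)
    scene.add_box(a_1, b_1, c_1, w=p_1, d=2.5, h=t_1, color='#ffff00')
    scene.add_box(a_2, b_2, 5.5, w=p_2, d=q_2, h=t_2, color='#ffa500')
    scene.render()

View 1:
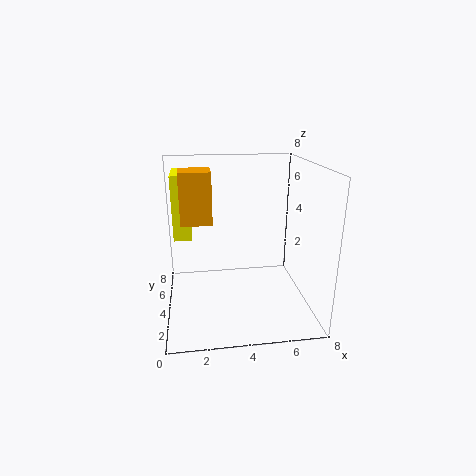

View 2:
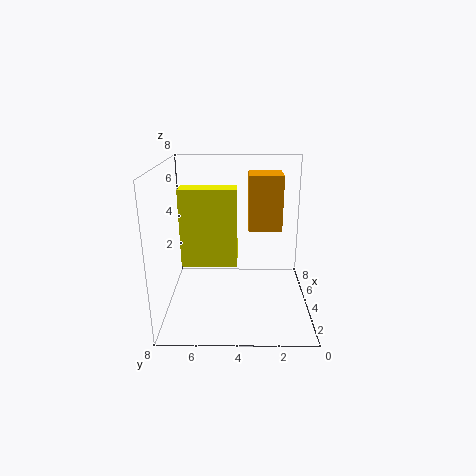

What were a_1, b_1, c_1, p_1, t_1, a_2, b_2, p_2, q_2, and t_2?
a_1 = 0.5, b_1 = 4, c_1 = 4, p_1 = 1, t_1 = 3.5, a_2 = 1, b_2 = 2, p_2 = 1.5, q_2 = 1.5, t_2 = 2.5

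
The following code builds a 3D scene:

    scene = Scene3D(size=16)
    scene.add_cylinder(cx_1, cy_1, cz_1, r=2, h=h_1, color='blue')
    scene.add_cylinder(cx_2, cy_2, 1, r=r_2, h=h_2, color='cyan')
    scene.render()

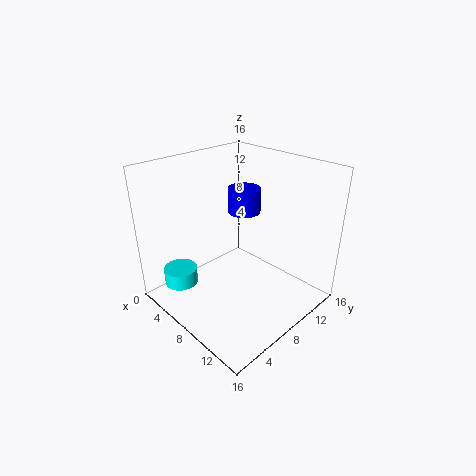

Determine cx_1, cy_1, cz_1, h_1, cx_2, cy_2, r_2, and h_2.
cx_1 = 5; cy_1 = 12; cz_1 = 9; h_1 = 3; cx_2 = 2; cy_2 = 4; r_2 = 2; h_2 = 2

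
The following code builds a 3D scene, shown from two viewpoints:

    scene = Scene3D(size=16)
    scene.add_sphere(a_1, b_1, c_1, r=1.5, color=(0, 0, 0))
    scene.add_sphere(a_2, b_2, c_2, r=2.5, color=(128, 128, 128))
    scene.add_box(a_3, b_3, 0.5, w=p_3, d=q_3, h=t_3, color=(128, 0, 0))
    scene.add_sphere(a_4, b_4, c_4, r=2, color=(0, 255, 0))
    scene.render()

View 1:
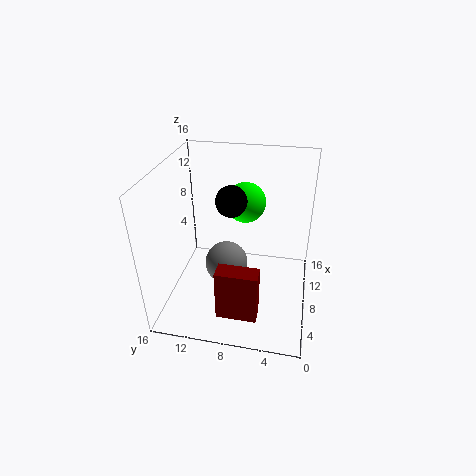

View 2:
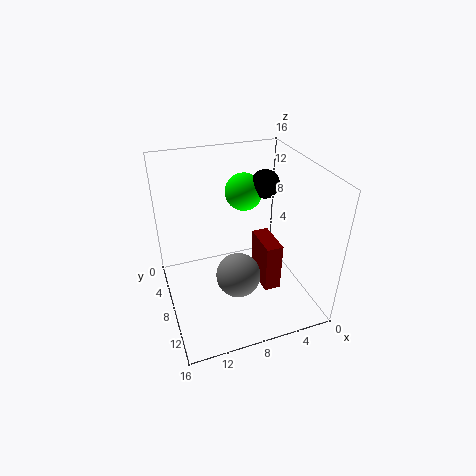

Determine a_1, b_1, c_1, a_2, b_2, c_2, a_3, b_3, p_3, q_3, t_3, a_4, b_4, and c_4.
a_1 = 5, b_1 = 8, c_1 = 14, a_2 = 8.5, b_2 = 9.5, c_2 = 4, a_3 = 3, b_3 = 5, p_3 = 2, q_3 = 4.5, t_3 = 6, a_4 = 7, b_4 = 7, c_4 = 13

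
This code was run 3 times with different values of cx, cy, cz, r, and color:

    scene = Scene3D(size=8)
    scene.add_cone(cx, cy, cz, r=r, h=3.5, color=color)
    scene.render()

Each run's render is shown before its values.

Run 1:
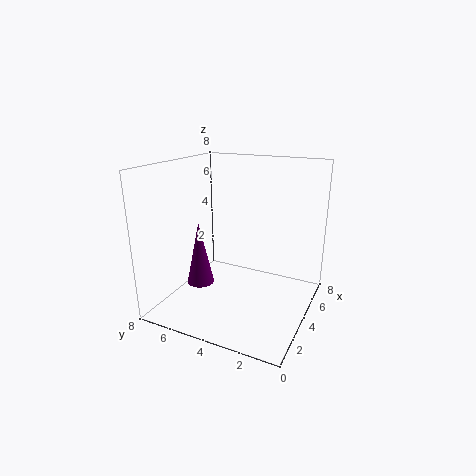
cx = 2.75
cy = 5.75
cz = 1.5
r = 0.75
color = 'purple'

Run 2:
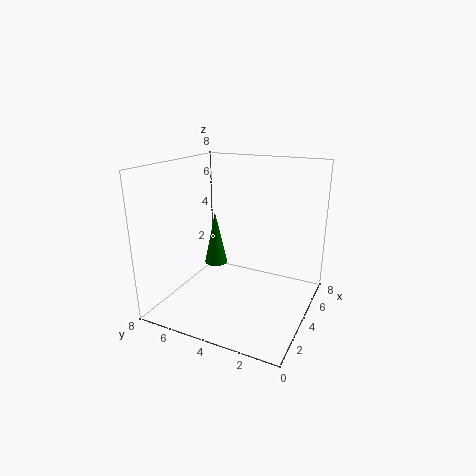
cx = 6.25
cy = 6.75
cz = 1
r = 0.75
color = 'green'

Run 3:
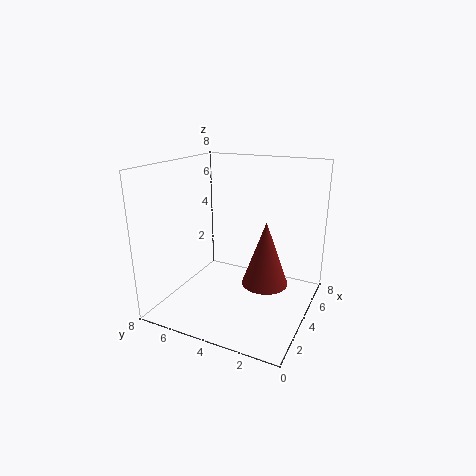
cx = 3.75
cy = 2.25
cz = 1.75
r = 1.25
color = 'brown'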